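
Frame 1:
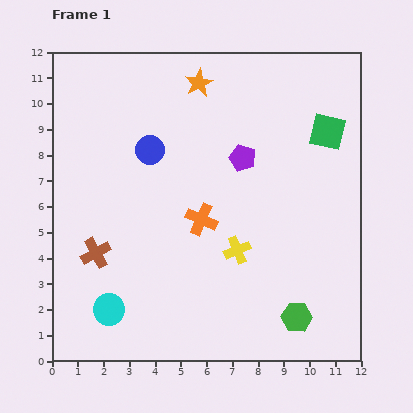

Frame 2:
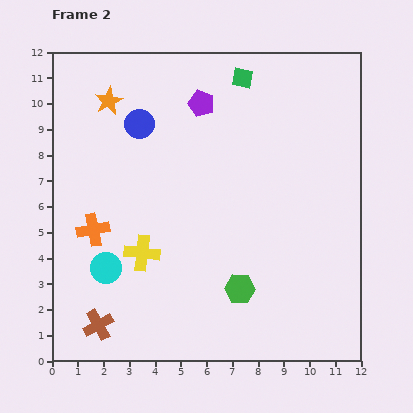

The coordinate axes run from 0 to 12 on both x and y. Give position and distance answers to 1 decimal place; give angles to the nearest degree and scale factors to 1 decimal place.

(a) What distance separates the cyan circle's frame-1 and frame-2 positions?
1.6

The cyan circle moved from (2.2, 2.0) to (2.1, 3.6), a distance of √(0.1² + 1.6²) ≈ 1.6.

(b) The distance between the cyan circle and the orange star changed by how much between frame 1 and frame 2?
-3.0

Distance in frame 1: 9.5. Distance in frame 2: 6.5.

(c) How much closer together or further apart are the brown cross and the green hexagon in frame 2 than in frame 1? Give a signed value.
-2.5

Distance in frame 1: 8.2. Distance in frame 2: 5.7.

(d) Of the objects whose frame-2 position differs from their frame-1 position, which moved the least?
the blue circle

(moved 1.1)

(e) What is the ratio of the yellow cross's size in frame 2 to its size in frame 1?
1.3×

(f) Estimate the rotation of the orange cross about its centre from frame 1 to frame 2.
34° counter-clockwise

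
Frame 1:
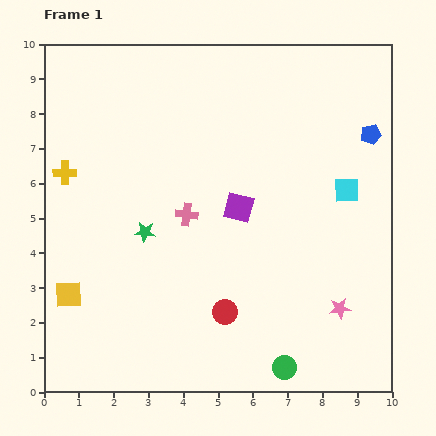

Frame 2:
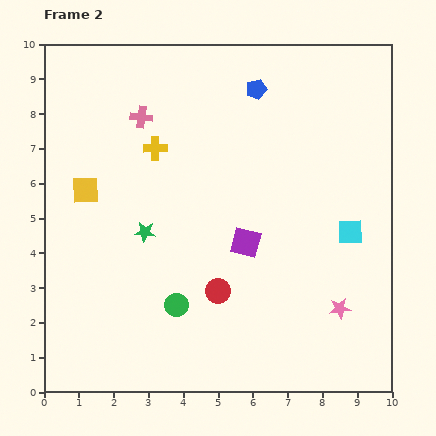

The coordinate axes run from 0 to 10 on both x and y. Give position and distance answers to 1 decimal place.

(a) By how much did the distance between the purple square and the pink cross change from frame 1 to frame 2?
+3.2

Distance in frame 1: 1.5. Distance in frame 2: 4.7.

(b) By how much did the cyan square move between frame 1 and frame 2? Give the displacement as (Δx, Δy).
(0.1, -1.2)

The cyan square was at (8.7, 5.8) in frame 1 and (8.8, 4.6) in frame 2.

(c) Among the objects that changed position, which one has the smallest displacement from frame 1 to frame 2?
the red circle

(moved 0.6)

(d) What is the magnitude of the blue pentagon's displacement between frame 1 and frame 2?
3.5

The blue pentagon moved from (9.4, 7.4) to (6.1, 8.7), a distance of √(3.3² + 1.3²) ≈ 3.5.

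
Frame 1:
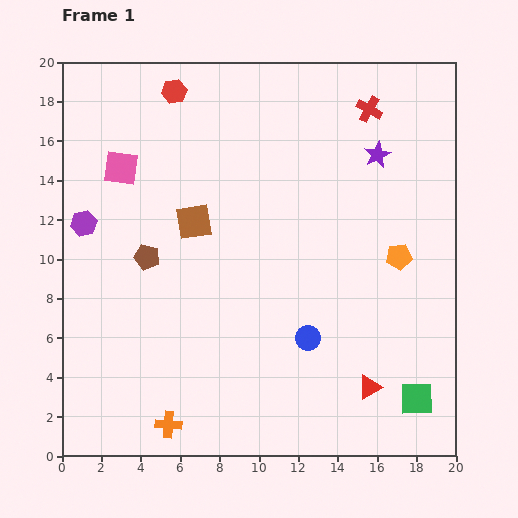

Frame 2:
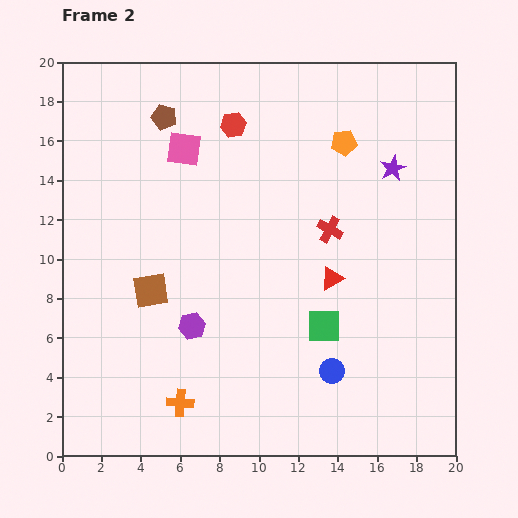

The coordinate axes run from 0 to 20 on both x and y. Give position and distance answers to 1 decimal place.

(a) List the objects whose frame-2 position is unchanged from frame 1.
none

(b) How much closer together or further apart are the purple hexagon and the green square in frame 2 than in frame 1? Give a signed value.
-12.4

Distance in frame 1: 19.1. Distance in frame 2: 6.7.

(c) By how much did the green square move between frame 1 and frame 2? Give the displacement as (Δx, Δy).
(-4.7, 3.7)

The green square was at (18.0, 2.9) in frame 1 and (13.3, 6.6) in frame 2.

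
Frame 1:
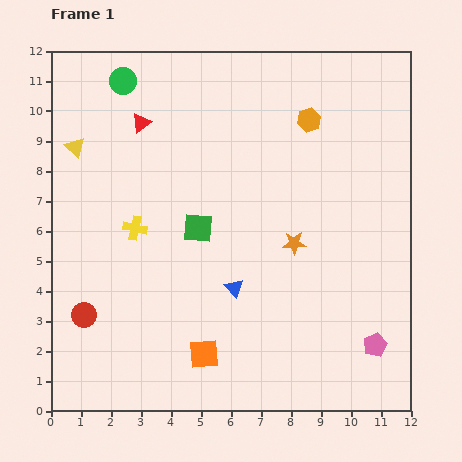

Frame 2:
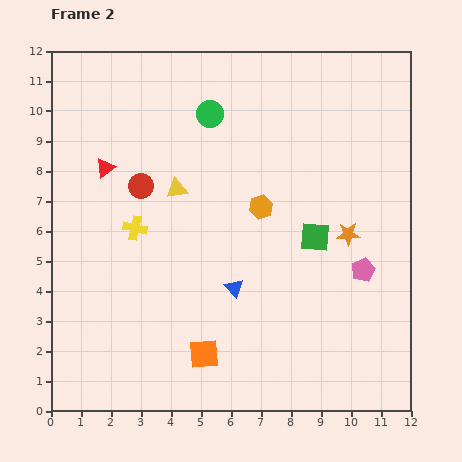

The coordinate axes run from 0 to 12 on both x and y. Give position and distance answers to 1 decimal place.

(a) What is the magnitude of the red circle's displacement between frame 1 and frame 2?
4.7

The red circle moved from (1.1, 3.2) to (3.0, 7.5), a distance of √(1.9² + 4.3²) ≈ 4.7.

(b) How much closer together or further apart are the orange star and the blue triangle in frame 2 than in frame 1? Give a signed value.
+1.7

Distance in frame 1: 2.5. Distance in frame 2: 4.2.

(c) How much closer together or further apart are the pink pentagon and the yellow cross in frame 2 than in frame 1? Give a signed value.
-1.2

Distance in frame 1: 8.9. Distance in frame 2: 7.7.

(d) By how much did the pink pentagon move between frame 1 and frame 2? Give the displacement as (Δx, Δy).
(-0.4, 2.5)

The pink pentagon was at (10.8, 2.2) in frame 1 and (10.4, 4.7) in frame 2.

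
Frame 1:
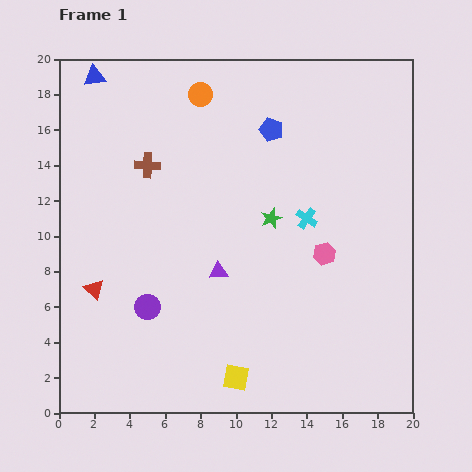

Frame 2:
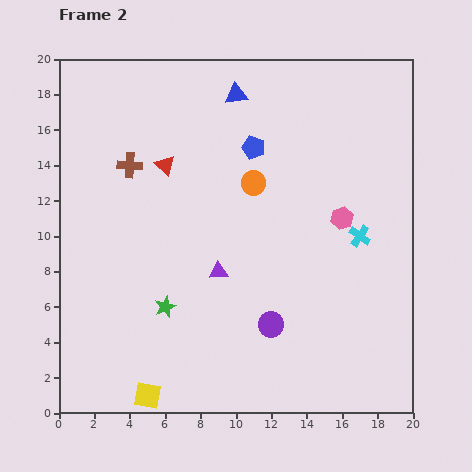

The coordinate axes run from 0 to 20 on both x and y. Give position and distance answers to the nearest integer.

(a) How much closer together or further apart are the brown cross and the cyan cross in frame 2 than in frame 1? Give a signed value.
+5

Distance in frame 1: 9. Distance in frame 2: 14.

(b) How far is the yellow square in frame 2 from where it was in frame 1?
5

The yellow square moved from (10, 2) to (5, 1), a distance of √(5² + 1²) ≈ 5.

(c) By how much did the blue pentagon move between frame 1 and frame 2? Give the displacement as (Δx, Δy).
(-1, -1)

The blue pentagon was at (12, 16) in frame 1 and (11, 15) in frame 2.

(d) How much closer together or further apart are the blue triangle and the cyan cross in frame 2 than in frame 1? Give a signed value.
-3

Distance in frame 1: 14. Distance in frame 2: 11.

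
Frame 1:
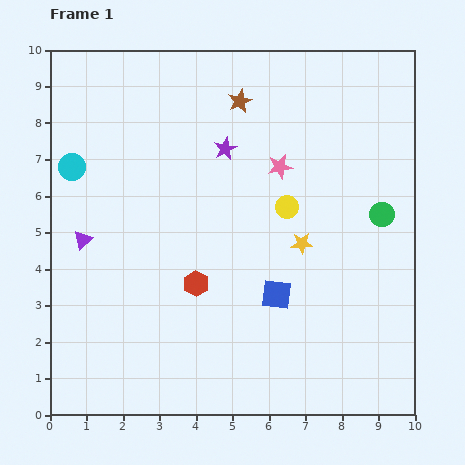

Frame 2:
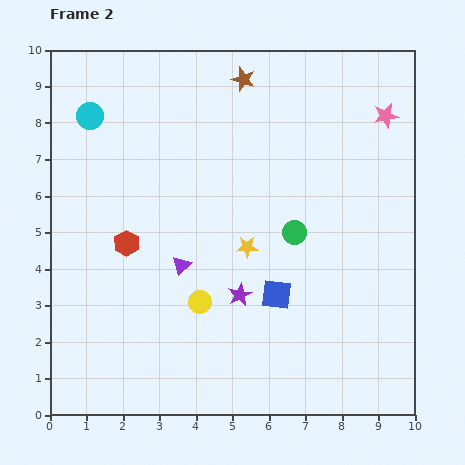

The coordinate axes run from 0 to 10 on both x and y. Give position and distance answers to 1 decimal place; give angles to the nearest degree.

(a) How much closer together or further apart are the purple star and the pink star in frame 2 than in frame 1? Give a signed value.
+4.7

Distance in frame 1: 1.6. Distance in frame 2: 6.3.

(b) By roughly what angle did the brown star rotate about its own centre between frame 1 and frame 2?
28° counter-clockwise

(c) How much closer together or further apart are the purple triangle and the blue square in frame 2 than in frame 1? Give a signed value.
-2.8

Distance in frame 1: 5.5. Distance in frame 2: 2.7.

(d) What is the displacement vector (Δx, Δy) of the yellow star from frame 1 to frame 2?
(-1.5, -0.1)

The yellow star was at (6.9, 4.7) in frame 1 and (5.4, 4.6) in frame 2.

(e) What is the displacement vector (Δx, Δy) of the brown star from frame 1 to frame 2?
(0.1, 0.6)

The brown star was at (5.2, 8.6) in frame 1 and (5.3, 9.2) in frame 2.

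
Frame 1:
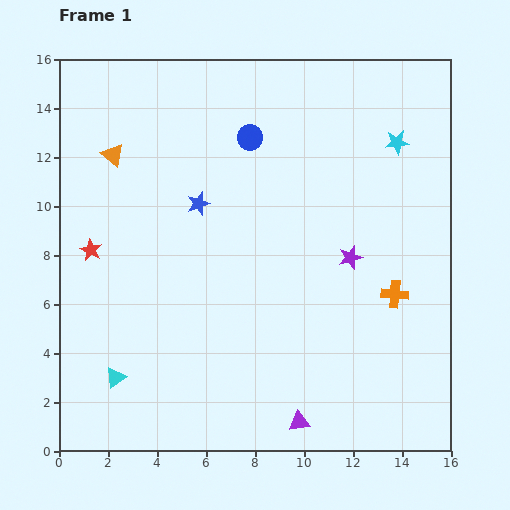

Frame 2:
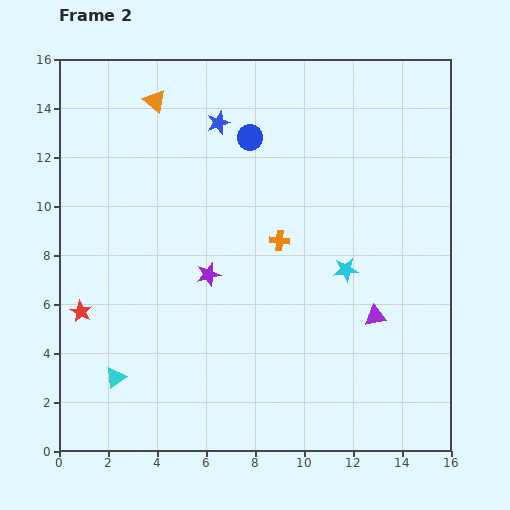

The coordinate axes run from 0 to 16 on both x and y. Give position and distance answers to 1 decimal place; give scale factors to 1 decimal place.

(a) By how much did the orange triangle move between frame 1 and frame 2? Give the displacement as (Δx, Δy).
(1.7, 2.2)

The orange triangle was at (2.2, 12.1) in frame 1 and (3.9, 14.3) in frame 2.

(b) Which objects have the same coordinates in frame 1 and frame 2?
the blue circle, the cyan triangle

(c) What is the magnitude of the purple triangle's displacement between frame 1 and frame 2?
5.3

The purple triangle moved from (9.8, 1.2) to (12.9, 5.5), a distance of √(3.1² + 4.3²) ≈ 5.3.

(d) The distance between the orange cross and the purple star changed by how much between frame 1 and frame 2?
+0.9

Distance in frame 1: 2.3. Distance in frame 2: 3.2.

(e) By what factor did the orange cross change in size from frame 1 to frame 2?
0.7×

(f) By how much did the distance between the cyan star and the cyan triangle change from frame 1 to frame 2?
-4.6

Distance in frame 1: 15.0. Distance in frame 2: 10.4.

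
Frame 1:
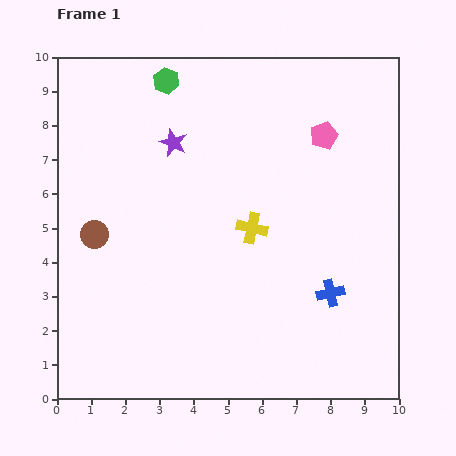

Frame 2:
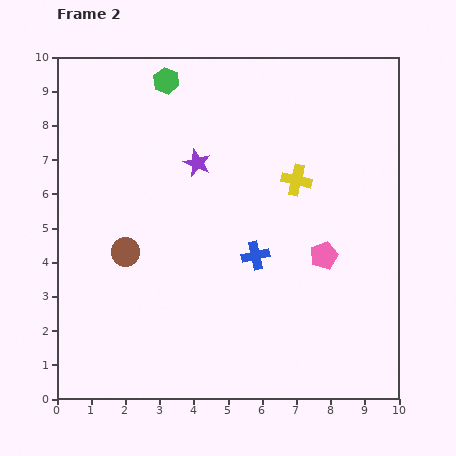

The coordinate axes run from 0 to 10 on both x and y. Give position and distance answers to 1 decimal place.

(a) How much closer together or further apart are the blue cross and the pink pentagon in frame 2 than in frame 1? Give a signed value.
-2.6

Distance in frame 1: 4.6. Distance in frame 2: 2.0.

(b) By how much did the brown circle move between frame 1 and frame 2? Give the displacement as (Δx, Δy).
(0.9, -0.5)

The brown circle was at (1.1, 4.8) in frame 1 and (2.0, 4.3) in frame 2.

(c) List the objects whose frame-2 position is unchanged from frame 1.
the green hexagon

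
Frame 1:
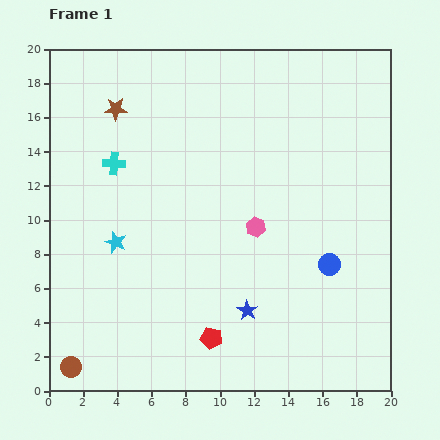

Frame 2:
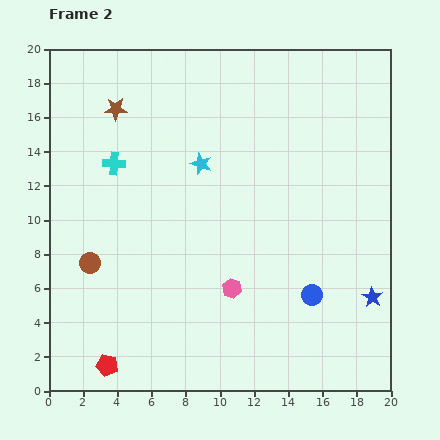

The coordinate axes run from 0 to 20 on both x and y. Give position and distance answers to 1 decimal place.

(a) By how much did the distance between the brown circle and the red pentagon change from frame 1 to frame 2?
-2.3

Distance in frame 1: 8.4. Distance in frame 2: 6.1.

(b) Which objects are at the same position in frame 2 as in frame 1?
the cyan cross, the brown star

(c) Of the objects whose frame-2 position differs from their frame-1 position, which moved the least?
the blue circle

(moved 2.1)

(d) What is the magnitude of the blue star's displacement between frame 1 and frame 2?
7.3

The blue star moved from (11.6, 4.7) to (18.9, 5.5), a distance of √(7.3² + 0.8²) ≈ 7.3.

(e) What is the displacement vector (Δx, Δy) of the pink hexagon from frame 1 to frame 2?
(-1.4, -3.6)

The pink hexagon was at (12.1, 9.6) in frame 1 and (10.7, 6.0) in frame 2.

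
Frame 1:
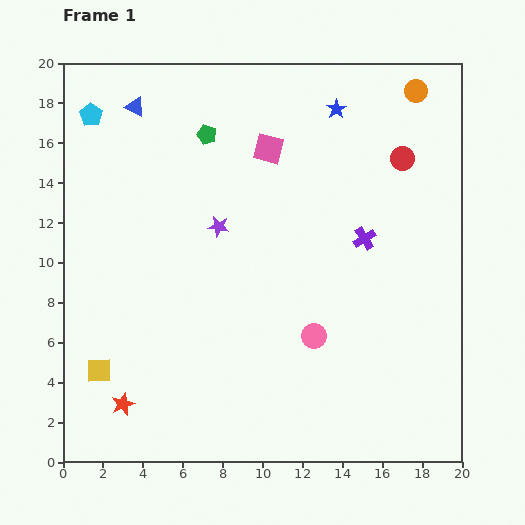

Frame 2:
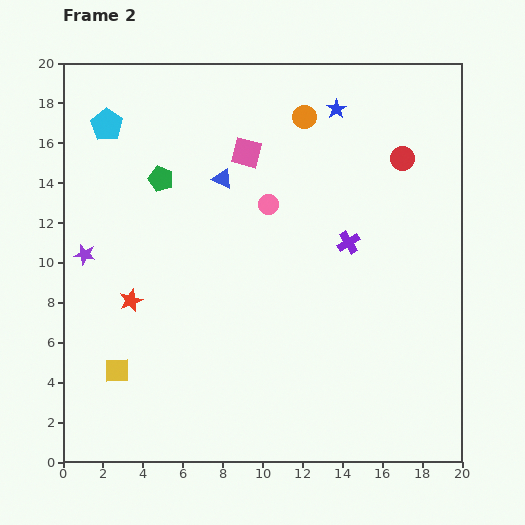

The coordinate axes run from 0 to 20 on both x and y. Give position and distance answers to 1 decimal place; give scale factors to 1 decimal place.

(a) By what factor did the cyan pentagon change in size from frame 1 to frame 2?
1.4×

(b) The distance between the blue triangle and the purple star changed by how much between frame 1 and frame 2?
+0.6

Distance in frame 1: 7.3. Distance in frame 2: 7.9.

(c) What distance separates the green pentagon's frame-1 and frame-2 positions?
3.2

The green pentagon moved from (7.2, 16.4) to (4.9, 14.2), a distance of √(2.3² + 2.2²) ≈ 3.2.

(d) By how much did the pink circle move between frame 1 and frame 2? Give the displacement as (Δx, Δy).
(-2.3, 6.6)

The pink circle was at (12.6, 6.3) in frame 1 and (10.3, 12.9) in frame 2.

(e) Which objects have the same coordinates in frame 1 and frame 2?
the blue star, the red circle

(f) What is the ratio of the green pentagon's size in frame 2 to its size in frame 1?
1.3×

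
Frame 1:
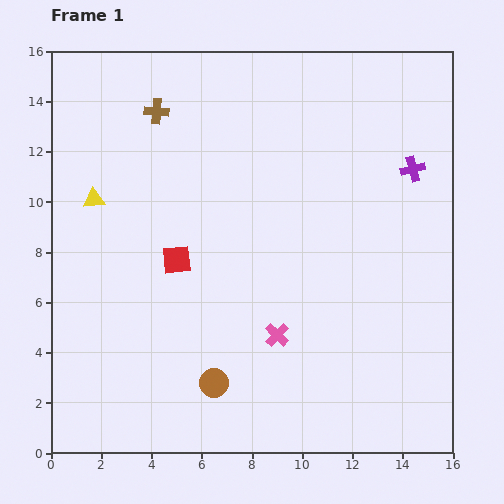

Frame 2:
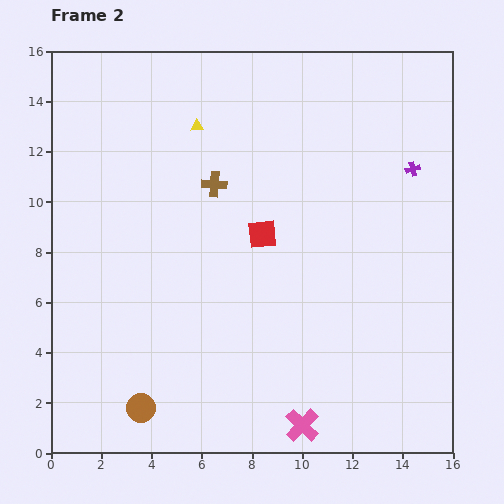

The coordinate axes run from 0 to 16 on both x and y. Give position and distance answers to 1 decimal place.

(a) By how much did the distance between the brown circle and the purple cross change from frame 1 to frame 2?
+2.8

Distance in frame 1: 11.6. Distance in frame 2: 14.4.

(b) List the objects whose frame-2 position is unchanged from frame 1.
the purple cross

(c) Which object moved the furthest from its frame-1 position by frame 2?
the yellow triangle

(moved 5.0; next 3.7)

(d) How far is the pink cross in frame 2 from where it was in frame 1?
3.7

The pink cross moved from (9.0, 4.7) to (10.0, 1.1), a distance of √(1.0² + 3.6²) ≈ 3.7.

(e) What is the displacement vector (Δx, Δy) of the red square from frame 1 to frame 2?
(3.4, 1.0)

The red square was at (5.0, 7.7) in frame 1 and (8.4, 8.7) in frame 2.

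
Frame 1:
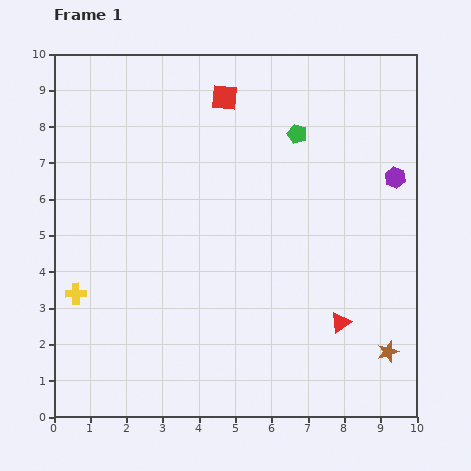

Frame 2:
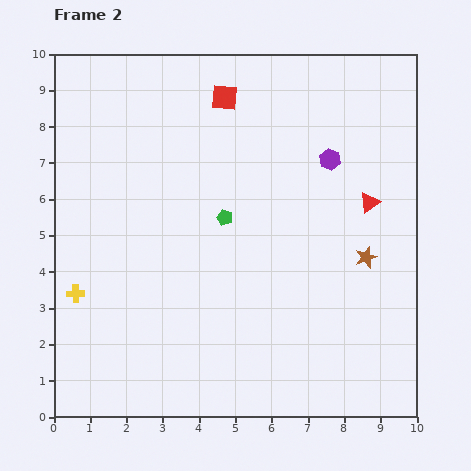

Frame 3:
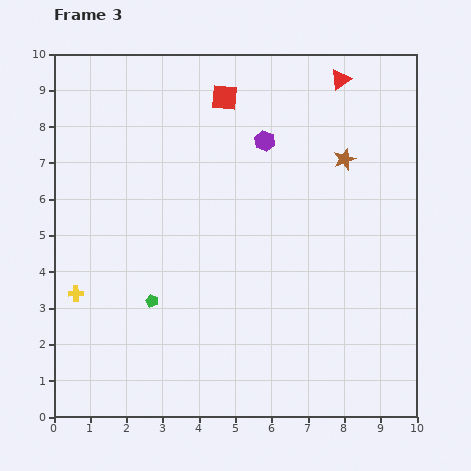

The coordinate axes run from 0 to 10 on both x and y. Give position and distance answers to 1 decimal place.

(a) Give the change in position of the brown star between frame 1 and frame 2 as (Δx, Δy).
(-0.6, 2.6)

The brown star was at (9.2, 1.8) in frame 1 and (8.6, 4.4) in frame 2.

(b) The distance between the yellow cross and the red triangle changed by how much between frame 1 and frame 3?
+2.1

Distance in frame 1: 7.3. Distance in frame 3: 9.4.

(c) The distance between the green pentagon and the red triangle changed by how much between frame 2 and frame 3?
+4.0

Distance in frame 2: 4.0. Distance in frame 3: 8.0.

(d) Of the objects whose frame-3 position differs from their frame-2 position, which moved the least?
the purple hexagon

(moved 1.9)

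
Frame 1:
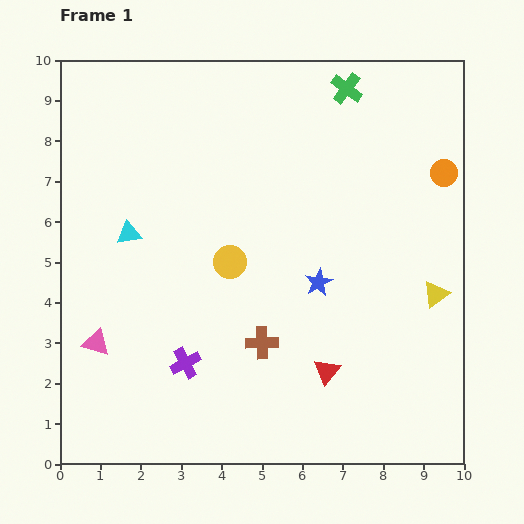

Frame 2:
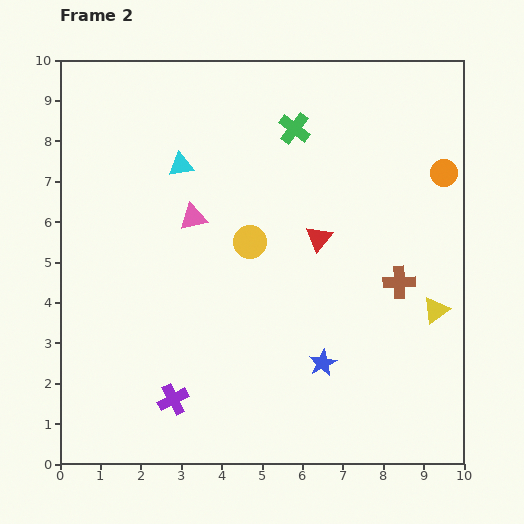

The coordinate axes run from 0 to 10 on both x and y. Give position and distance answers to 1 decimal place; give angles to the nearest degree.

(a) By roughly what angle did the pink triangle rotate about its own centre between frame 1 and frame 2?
29° counter-clockwise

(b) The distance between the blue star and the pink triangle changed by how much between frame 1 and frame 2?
-0.9

Distance in frame 1: 5.7. Distance in frame 2: 4.8.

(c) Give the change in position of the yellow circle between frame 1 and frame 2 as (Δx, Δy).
(0.5, 0.5)

The yellow circle was at (4.2, 5.0) in frame 1 and (4.7, 5.5) in frame 2.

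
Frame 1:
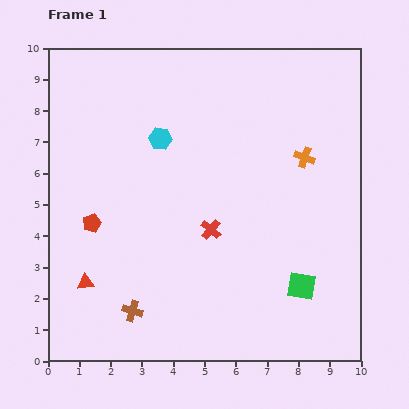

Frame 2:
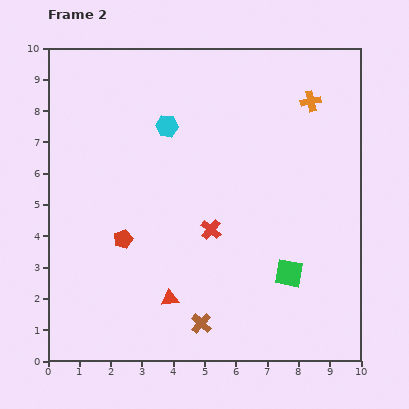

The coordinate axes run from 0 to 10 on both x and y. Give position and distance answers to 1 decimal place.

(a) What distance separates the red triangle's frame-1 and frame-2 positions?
2.7

The red triangle moved from (1.2, 2.5) to (3.9, 2.0), a distance of √(2.7² + 0.5²) ≈ 2.7.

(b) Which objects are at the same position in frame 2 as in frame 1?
the red cross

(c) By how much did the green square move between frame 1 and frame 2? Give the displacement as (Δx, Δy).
(-0.4, 0.4)

The green square was at (8.1, 2.4) in frame 1 and (7.7, 2.8) in frame 2.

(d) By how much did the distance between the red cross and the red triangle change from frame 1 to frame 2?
-1.7

Distance in frame 1: 4.3. Distance in frame 2: 2.6.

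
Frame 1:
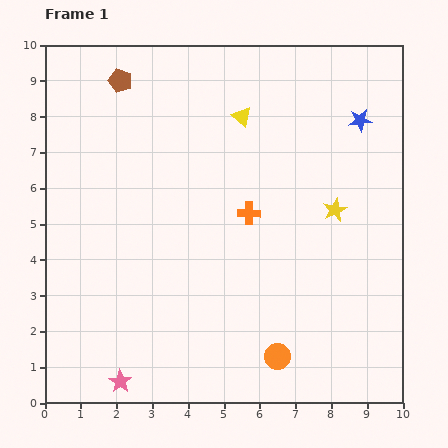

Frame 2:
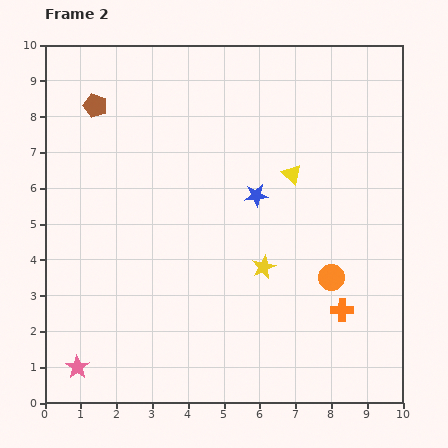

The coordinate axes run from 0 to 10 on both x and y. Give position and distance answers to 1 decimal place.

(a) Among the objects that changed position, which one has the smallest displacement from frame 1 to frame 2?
the brown pentagon

(moved 1.0)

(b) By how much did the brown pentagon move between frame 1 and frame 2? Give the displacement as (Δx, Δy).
(-0.7, -0.7)

The brown pentagon was at (2.1, 9.0) in frame 1 and (1.4, 8.3) in frame 2.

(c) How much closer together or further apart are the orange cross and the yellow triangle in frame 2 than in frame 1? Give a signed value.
+1.3

Distance in frame 1: 2.7. Distance in frame 2: 4.0.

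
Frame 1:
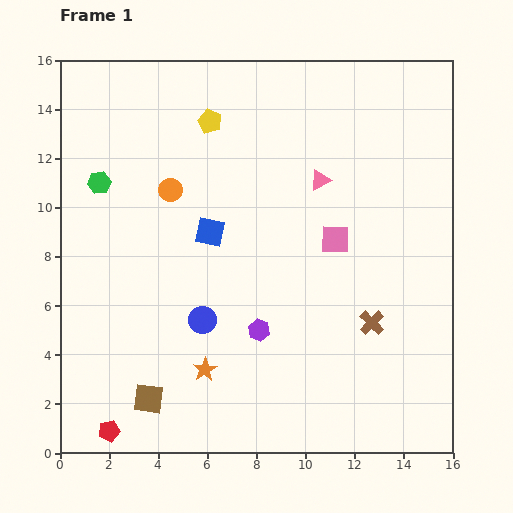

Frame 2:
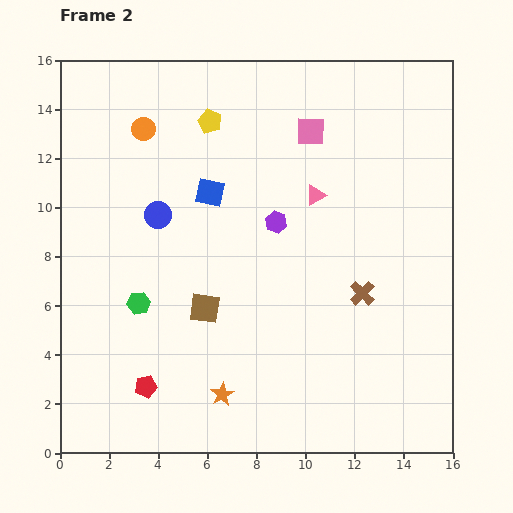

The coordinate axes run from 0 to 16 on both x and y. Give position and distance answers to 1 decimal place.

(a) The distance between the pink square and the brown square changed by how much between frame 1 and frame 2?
-1.6

Distance in frame 1: 10.0. Distance in frame 2: 8.4.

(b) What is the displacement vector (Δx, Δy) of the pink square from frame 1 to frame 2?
(-1.0, 4.4)

The pink square was at (11.2, 8.7) in frame 1 and (10.2, 13.1) in frame 2.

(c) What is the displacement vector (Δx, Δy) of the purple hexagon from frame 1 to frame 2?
(0.7, 4.4)

The purple hexagon was at (8.1, 5.0) in frame 1 and (8.8, 9.4) in frame 2.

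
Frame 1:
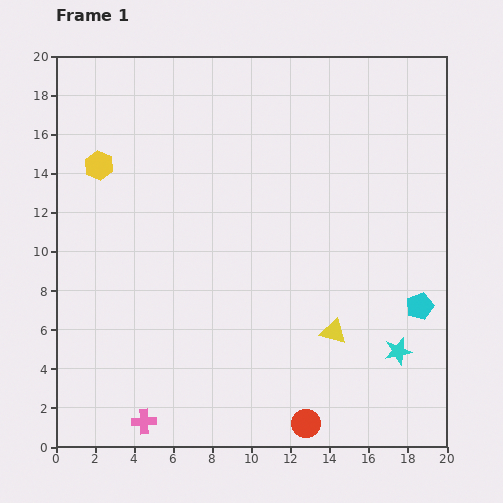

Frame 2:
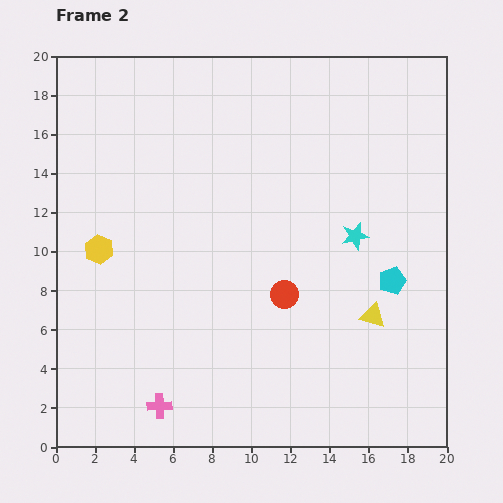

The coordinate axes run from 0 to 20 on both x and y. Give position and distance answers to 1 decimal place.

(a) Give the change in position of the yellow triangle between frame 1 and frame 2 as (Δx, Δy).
(2.0, 0.8)

The yellow triangle was at (14.2, 5.9) in frame 1 and (16.2, 6.7) in frame 2.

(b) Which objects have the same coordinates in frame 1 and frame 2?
none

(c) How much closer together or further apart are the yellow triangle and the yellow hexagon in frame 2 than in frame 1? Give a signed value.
-0.3

Distance in frame 1: 14.7. Distance in frame 2: 14.4.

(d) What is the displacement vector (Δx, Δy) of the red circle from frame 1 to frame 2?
(-1.1, 6.6)

The red circle was at (12.8, 1.2) in frame 1 and (11.7, 7.8) in frame 2.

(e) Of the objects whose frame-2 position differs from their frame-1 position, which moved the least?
the pink cross

(moved 1.1)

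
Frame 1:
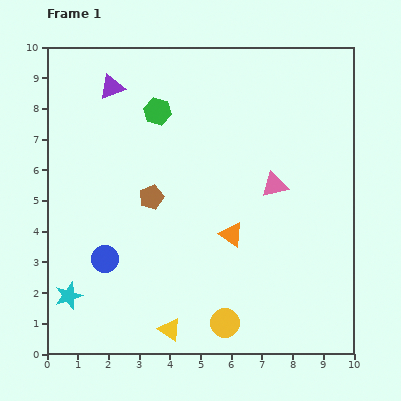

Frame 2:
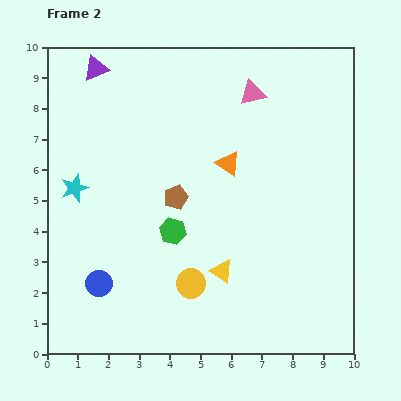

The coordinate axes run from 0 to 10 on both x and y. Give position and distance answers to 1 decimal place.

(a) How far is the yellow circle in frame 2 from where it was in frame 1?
1.7

The yellow circle moved from (5.8, 1.0) to (4.7, 2.3), a distance of √(1.1² + 1.3²) ≈ 1.7.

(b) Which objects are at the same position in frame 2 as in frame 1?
none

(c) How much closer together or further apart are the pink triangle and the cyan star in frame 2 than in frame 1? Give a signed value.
-1.0

Distance in frame 1: 7.6. Distance in frame 2: 6.6.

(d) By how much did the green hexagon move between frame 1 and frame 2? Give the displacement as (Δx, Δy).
(0.5, -3.9)

The green hexagon was at (3.6, 7.9) in frame 1 and (4.1, 4.0) in frame 2.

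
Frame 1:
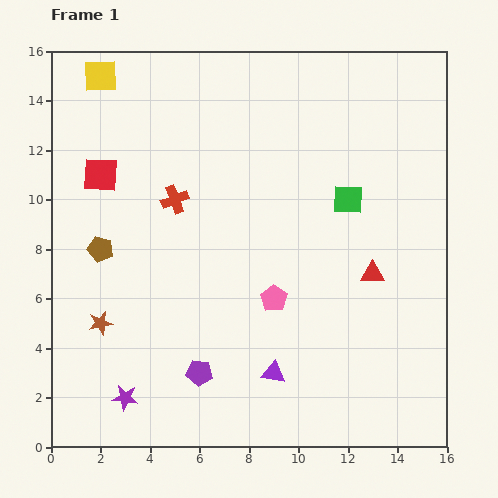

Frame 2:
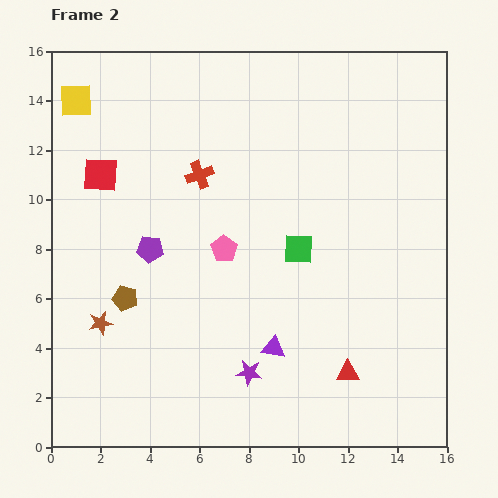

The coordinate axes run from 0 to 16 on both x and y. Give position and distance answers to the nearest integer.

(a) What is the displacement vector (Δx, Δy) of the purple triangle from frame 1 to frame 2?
(0, 1)

The purple triangle was at (9, 3) in frame 1 and (9, 4) in frame 2.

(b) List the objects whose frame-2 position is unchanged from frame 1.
the brown star, the red square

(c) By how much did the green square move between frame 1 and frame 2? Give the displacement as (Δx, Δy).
(-2, -2)

The green square was at (12, 10) in frame 1 and (10, 8) in frame 2.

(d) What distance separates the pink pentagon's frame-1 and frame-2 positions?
3

The pink pentagon moved from (9, 6) to (7, 8), a distance of √(2² + 2²) ≈ 3.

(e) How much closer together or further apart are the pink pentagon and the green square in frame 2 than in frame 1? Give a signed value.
-2

Distance in frame 1: 5. Distance in frame 2: 3.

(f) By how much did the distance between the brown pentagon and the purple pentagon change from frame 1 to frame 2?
-4

Distance in frame 1: 6. Distance in frame 2: 2.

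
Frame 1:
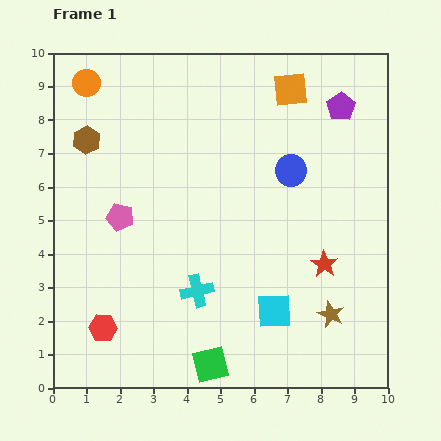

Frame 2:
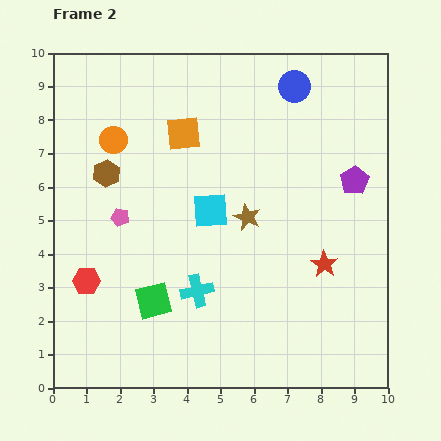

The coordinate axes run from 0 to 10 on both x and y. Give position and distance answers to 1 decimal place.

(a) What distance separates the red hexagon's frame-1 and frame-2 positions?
1.5

The red hexagon moved from (1.5, 1.8) to (1.0, 3.2), a distance of √(0.5² + 1.4²) ≈ 1.5.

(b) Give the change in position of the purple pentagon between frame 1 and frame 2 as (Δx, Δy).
(0.4, -2.2)

The purple pentagon was at (8.6, 8.4) in frame 1 and (9.0, 6.2) in frame 2.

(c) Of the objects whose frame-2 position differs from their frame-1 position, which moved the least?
the brown hexagon

(moved 1.2)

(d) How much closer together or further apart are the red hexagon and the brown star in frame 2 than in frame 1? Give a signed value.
-1.6

Distance in frame 1: 6.8. Distance in frame 2: 5.2.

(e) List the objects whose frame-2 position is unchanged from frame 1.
the red star, the cyan cross, the pink pentagon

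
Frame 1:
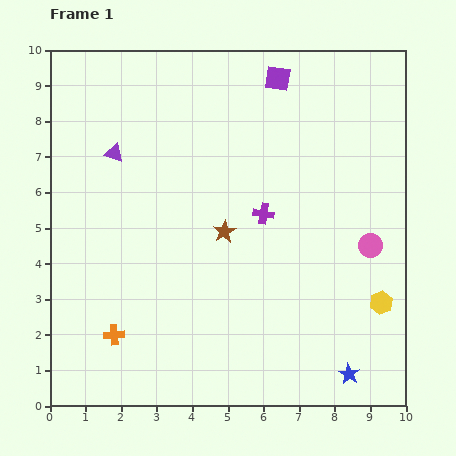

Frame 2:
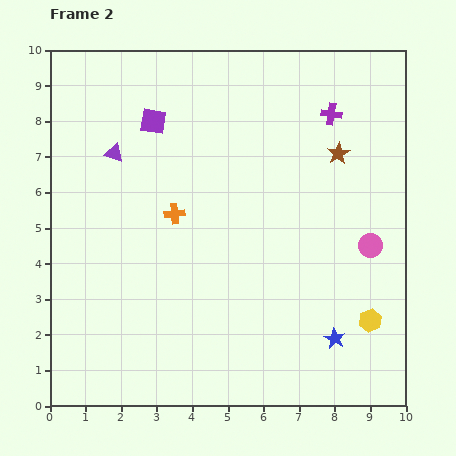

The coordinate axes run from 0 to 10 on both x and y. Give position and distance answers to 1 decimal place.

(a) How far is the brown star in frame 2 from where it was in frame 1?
3.9

The brown star moved from (4.9, 4.9) to (8.1, 7.1), a distance of √(3.2² + 2.2²) ≈ 3.9.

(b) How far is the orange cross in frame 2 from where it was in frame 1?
3.8

The orange cross moved from (1.8, 2.0) to (3.5, 5.4), a distance of √(1.7² + 3.4²) ≈ 3.8.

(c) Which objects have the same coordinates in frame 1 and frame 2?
the pink circle, the purple triangle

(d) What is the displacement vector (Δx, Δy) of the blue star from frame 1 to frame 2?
(-0.4, 1.0)

The blue star was at (8.4, 0.9) in frame 1 and (8.0, 1.9) in frame 2.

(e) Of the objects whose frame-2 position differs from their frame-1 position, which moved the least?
the yellow hexagon

(moved 0.6)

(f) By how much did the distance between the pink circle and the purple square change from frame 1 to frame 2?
+1.6

Distance in frame 1: 5.4. Distance in frame 2: 7.0.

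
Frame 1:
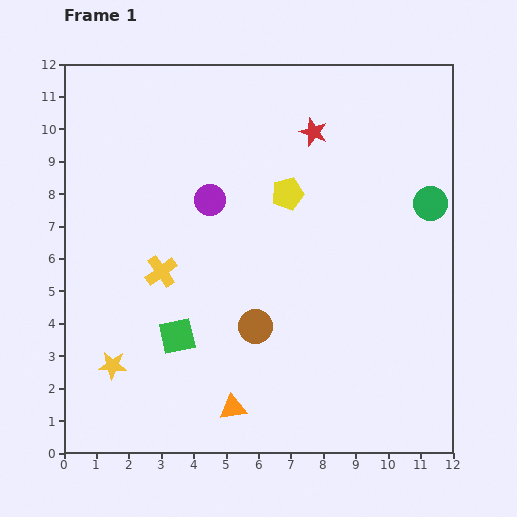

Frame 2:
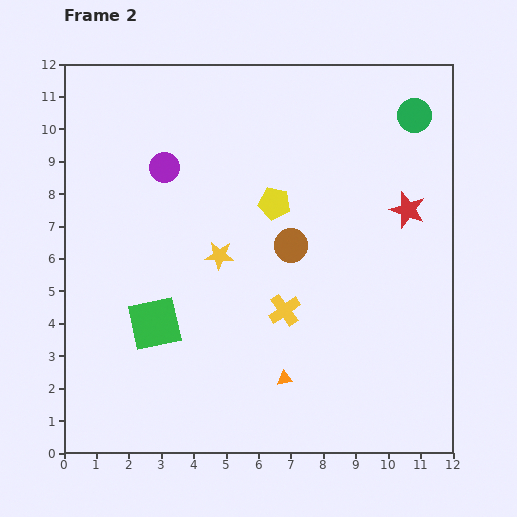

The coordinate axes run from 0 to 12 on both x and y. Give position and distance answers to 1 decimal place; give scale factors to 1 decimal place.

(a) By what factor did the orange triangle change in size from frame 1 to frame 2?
0.6×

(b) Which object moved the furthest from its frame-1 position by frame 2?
the yellow star

(moved 4.7; next 4.0)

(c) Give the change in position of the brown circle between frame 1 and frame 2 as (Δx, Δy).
(1.1, 2.5)

The brown circle was at (5.9, 3.9) in frame 1 and (7.0, 6.4) in frame 2.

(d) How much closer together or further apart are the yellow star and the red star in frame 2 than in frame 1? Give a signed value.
-3.5

Distance in frame 1: 9.5. Distance in frame 2: 6.0.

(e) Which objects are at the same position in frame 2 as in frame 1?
none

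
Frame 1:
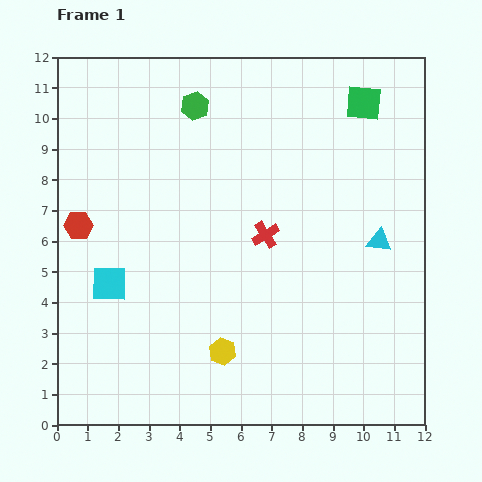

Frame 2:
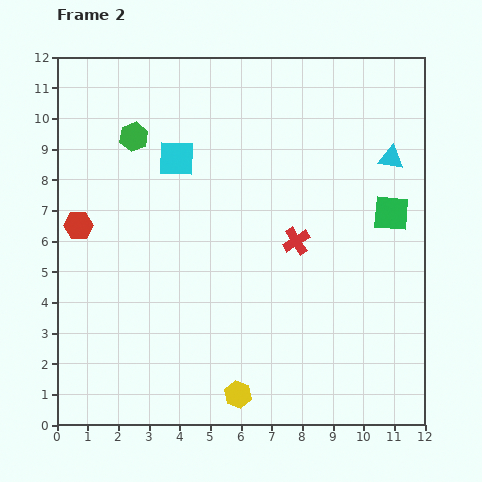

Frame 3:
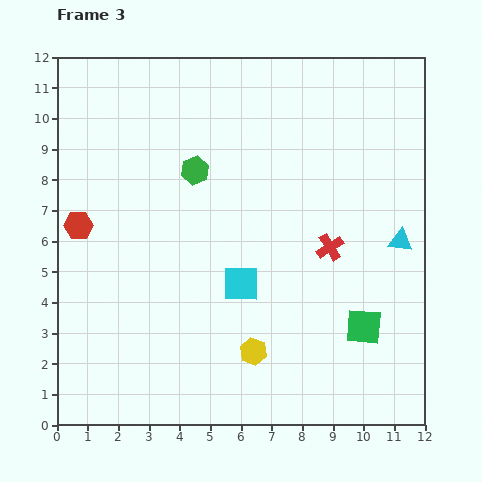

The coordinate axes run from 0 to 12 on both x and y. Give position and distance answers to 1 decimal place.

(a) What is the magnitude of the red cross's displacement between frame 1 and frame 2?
1.0

The red cross moved from (6.8, 6.2) to (7.8, 6.0), a distance of √(1.0² + 0.2²) ≈ 1.0.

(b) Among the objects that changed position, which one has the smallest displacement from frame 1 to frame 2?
the red cross

(moved 1.0)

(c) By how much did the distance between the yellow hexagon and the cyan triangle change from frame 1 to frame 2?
+3.0

Distance in frame 1: 6.2. Distance in frame 2: 9.2.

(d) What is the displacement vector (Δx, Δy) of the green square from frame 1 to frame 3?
(0.0, -7.3)

The green square was at (10.0, 10.5) in frame 1 and (10.0, 3.2) in frame 3.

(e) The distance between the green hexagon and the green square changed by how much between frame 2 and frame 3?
-1.3

Distance in frame 2: 8.8. Distance in frame 3: 7.5.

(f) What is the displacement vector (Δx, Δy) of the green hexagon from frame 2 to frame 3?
(2.0, -1.1)

The green hexagon was at (2.5, 9.4) in frame 2 and (4.5, 8.3) in frame 3.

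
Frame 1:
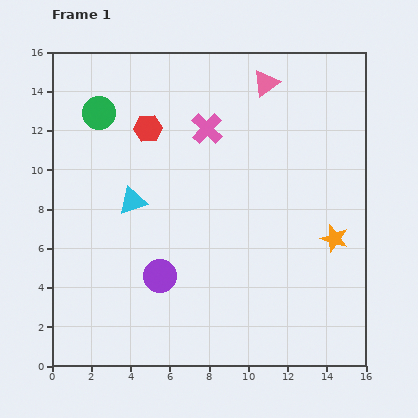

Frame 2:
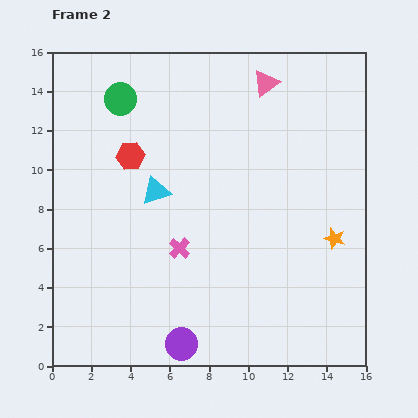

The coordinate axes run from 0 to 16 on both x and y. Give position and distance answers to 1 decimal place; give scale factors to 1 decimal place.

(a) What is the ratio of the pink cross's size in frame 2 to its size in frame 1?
0.7×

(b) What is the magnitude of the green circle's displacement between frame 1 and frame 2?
1.3

The green circle moved from (2.4, 12.9) to (3.5, 13.6), a distance of √(1.1² + 0.7²) ≈ 1.3.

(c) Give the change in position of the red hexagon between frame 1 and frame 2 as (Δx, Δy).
(-0.9, -1.4)

The red hexagon was at (4.9, 12.1) in frame 1 and (4.0, 10.7) in frame 2.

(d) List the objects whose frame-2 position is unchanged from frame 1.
the orange star, the pink triangle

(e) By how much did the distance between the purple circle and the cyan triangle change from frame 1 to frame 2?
+3.9

Distance in frame 1: 4.0. Distance in frame 2: 7.9.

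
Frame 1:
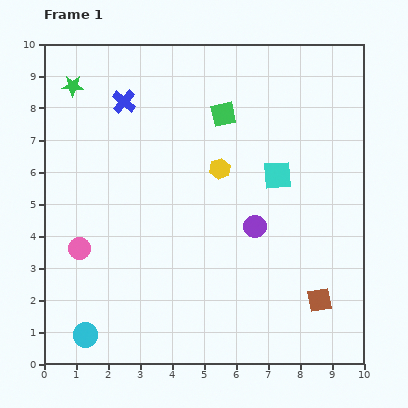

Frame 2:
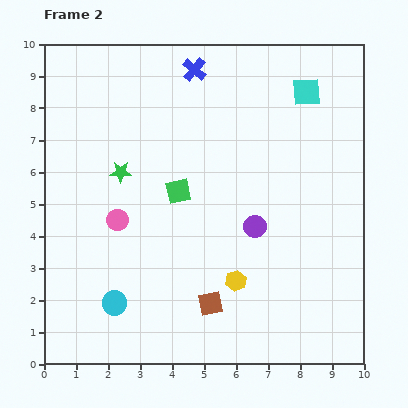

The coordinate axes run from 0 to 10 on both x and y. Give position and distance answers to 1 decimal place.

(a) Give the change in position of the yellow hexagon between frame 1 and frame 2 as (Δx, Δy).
(0.5, -3.5)

The yellow hexagon was at (5.5, 6.1) in frame 1 and (6.0, 2.6) in frame 2.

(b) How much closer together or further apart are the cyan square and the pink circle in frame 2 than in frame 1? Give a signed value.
+0.5

Distance in frame 1: 6.6. Distance in frame 2: 7.1.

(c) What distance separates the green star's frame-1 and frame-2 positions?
3.1

The green star moved from (0.9, 8.7) to (2.4, 6.0), a distance of √(1.5² + 2.7²) ≈ 3.1.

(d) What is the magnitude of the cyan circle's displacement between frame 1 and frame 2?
1.3

The cyan circle moved from (1.3, 0.9) to (2.2, 1.9), a distance of √(0.9² + 1.0²) ≈ 1.3.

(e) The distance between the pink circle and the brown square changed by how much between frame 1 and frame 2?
-3.8

Distance in frame 1: 7.7. Distance in frame 2: 3.9.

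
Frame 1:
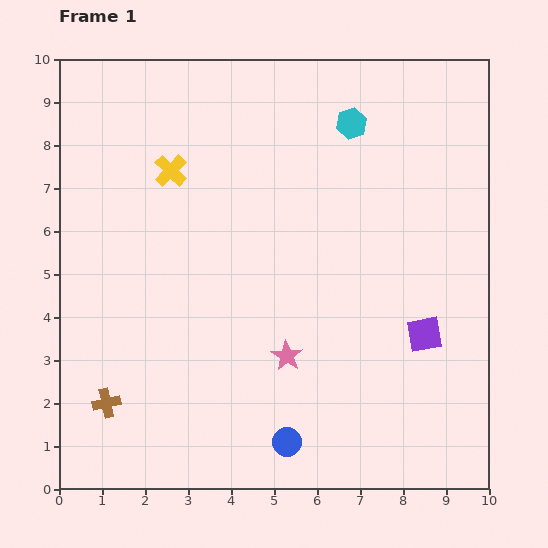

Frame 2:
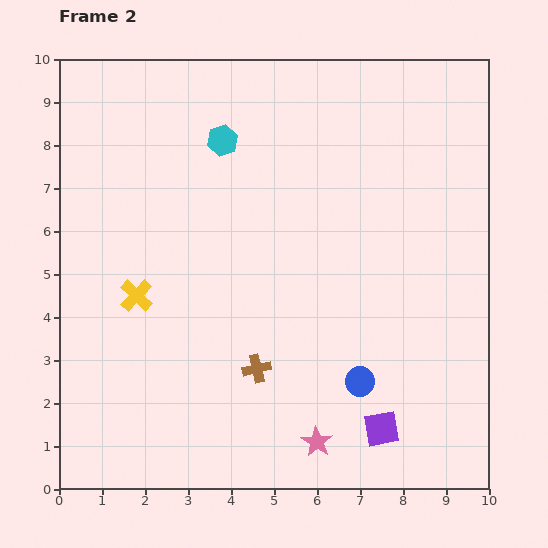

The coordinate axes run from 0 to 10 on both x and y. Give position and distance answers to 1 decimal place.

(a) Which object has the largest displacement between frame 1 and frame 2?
the brown cross

(moved 3.6; next 3.0)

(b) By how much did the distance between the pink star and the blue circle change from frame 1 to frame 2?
-0.3

Distance in frame 1: 2.0. Distance in frame 2: 1.7.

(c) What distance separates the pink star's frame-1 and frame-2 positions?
2.1

The pink star moved from (5.3, 3.1) to (6.0, 1.1), a distance of √(0.7² + 2.0²) ≈ 2.1.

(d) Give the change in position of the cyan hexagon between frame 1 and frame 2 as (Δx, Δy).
(-3.0, -0.4)

The cyan hexagon was at (6.8, 8.5) in frame 1 and (3.8, 8.1) in frame 2.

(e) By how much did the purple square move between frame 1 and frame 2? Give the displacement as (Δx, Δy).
(-1.0, -2.2)

The purple square was at (8.5, 3.6) in frame 1 and (7.5, 1.4) in frame 2.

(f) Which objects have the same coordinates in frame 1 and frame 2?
none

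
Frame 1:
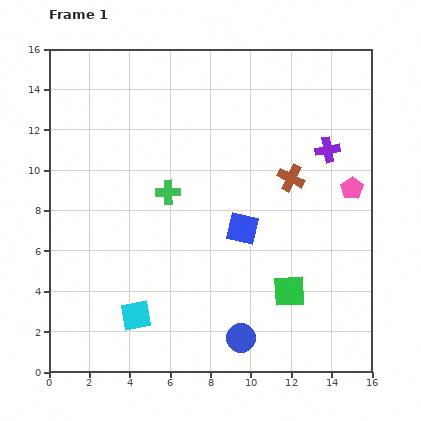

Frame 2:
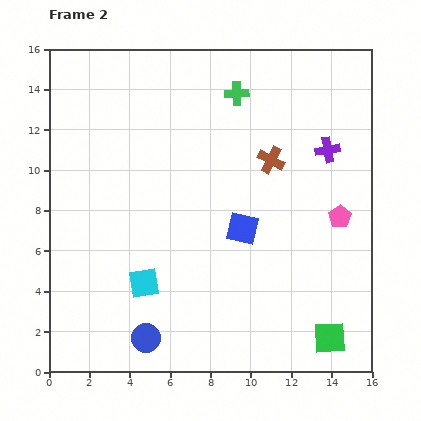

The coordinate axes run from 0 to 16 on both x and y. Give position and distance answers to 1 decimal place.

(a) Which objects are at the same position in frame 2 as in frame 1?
the purple cross, the blue square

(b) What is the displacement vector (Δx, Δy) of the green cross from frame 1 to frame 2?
(3.4, 4.9)

The green cross was at (5.9, 8.9) in frame 1 and (9.3, 13.8) in frame 2.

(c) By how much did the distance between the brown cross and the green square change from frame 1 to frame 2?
+3.7

Distance in frame 1: 5.6. Distance in frame 2: 9.3.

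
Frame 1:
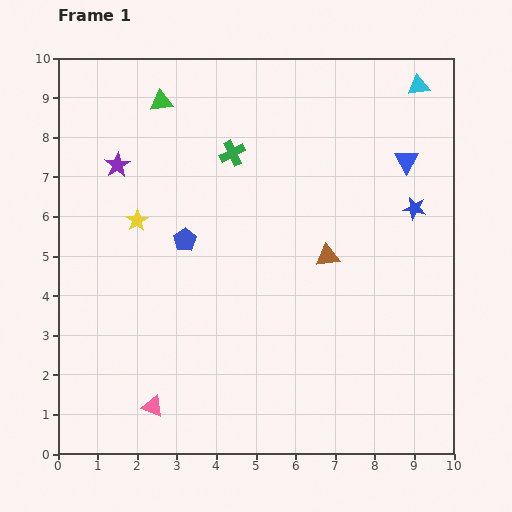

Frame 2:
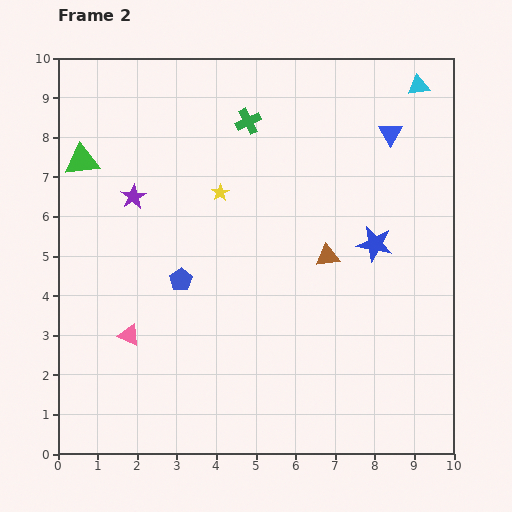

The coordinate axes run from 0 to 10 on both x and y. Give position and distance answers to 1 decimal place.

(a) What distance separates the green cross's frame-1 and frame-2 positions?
0.9

The green cross moved from (4.4, 7.6) to (4.8, 8.4), a distance of √(0.4² + 0.8²) ≈ 0.9.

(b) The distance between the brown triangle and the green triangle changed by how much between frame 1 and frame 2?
+0.9

Distance in frame 1: 5.7. Distance in frame 2: 6.6.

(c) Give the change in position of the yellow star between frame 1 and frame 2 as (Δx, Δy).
(2.1, 0.7)

The yellow star was at (2.0, 5.9) in frame 1 and (4.1, 6.6) in frame 2.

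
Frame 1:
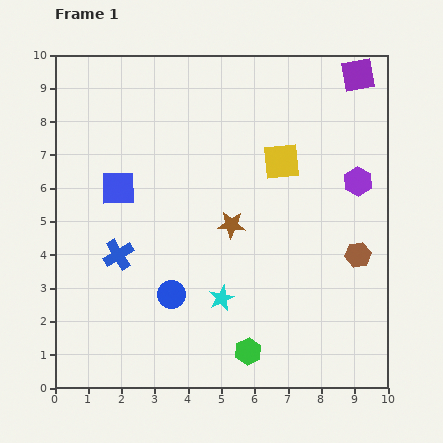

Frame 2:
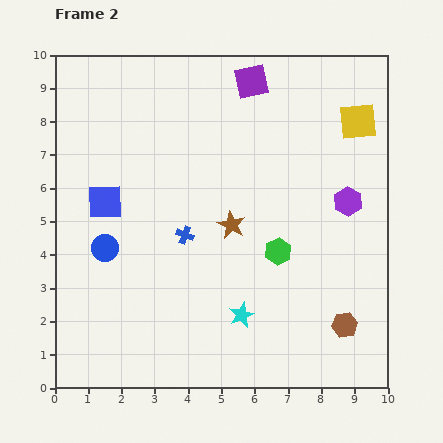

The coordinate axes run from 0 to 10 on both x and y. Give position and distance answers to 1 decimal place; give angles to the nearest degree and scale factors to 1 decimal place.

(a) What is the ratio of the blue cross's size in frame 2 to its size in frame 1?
0.6×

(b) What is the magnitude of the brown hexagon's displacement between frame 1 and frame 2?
2.1

The brown hexagon moved from (9.1, 4.0) to (8.7, 1.9), a distance of √(0.4² + 2.1²) ≈ 2.1.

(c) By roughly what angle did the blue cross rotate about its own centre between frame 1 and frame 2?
38° counter-clockwise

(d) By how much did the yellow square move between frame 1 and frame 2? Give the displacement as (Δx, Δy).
(2.3, 1.2)

The yellow square was at (6.8, 6.8) in frame 1 and (9.1, 8.0) in frame 2.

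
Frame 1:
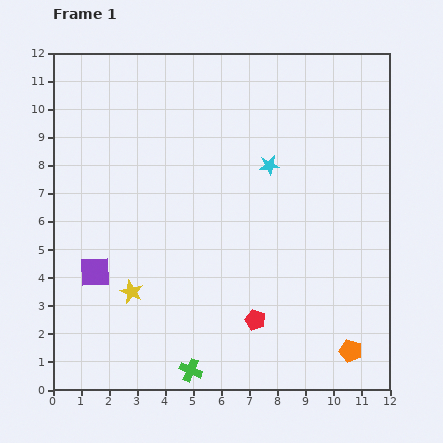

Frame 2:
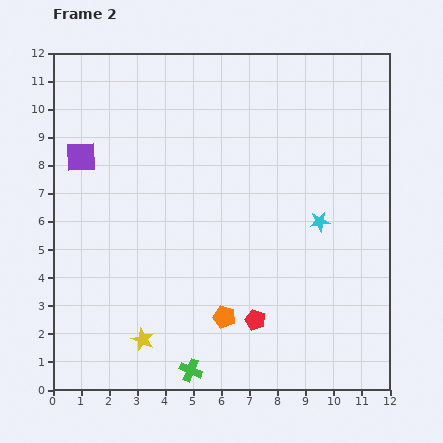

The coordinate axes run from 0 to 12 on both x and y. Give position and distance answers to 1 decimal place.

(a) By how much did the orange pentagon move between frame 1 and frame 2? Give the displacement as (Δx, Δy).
(-4.5, 1.2)

The orange pentagon was at (10.6, 1.4) in frame 1 and (6.1, 2.6) in frame 2.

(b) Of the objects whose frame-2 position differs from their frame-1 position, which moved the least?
the yellow star

(moved 1.7)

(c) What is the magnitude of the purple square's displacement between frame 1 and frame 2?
4.1

The purple square moved from (1.5, 4.2) to (1.0, 8.3), a distance of √(0.5² + 4.1²) ≈ 4.1.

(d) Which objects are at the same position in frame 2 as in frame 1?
the green cross, the red pentagon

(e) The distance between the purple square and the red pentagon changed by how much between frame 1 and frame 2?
+2.6

Distance in frame 1: 5.9. Distance in frame 2: 8.5.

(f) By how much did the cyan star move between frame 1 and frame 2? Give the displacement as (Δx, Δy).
(1.8, -2.0)

The cyan star was at (7.7, 8.0) in frame 1 and (9.5, 6.0) in frame 2.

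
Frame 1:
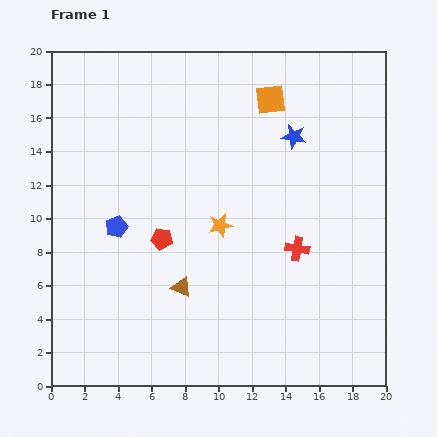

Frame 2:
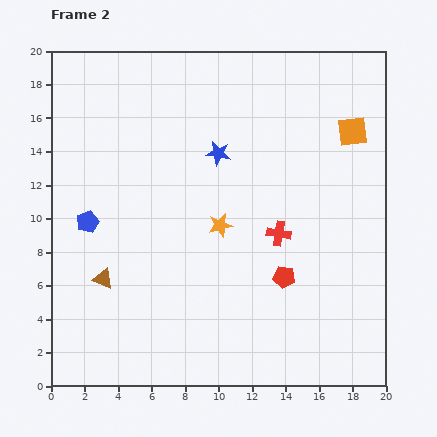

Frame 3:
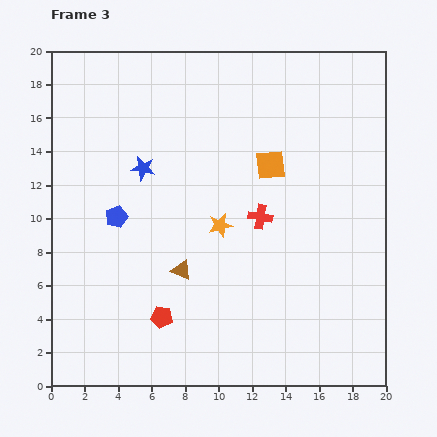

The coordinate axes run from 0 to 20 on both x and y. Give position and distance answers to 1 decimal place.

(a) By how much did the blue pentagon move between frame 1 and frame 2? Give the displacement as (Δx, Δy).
(-1.7, 0.3)

The blue pentagon was at (3.9, 9.5) in frame 1 and (2.2, 9.8) in frame 2.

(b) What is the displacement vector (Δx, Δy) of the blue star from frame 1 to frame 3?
(-9.0, -1.9)

The blue star was at (14.5, 14.9) in frame 1 and (5.5, 13.0) in frame 3.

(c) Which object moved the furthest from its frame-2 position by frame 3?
the red pentagon

(moved 7.7; next 5.3)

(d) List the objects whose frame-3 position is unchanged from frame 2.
the orange star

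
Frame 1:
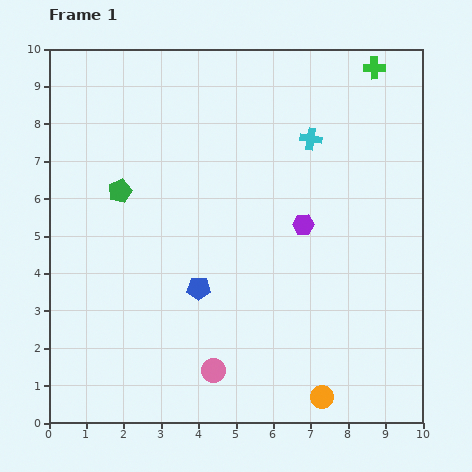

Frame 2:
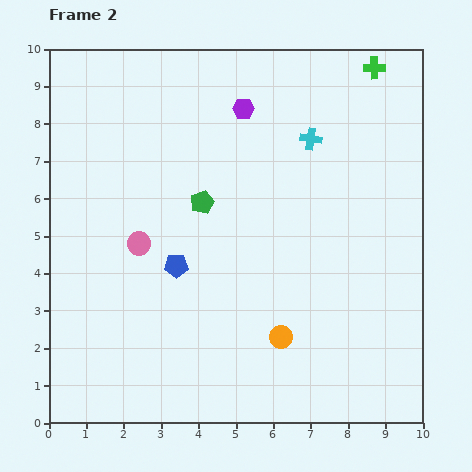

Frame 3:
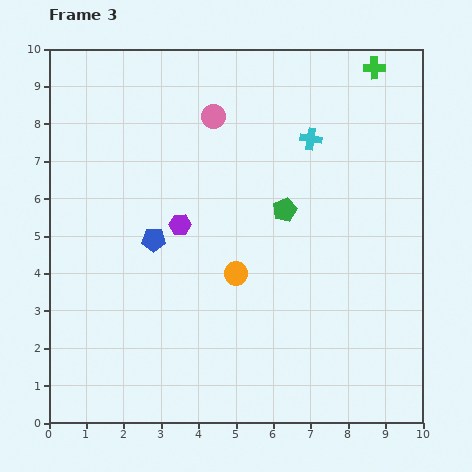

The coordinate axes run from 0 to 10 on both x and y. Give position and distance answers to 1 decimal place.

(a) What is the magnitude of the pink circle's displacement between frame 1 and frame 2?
3.9

The pink circle moved from (4.4, 1.4) to (2.4, 4.8), a distance of √(2.0² + 3.4²) ≈ 3.9.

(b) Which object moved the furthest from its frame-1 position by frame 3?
the pink circle

(moved 6.8; next 4.4)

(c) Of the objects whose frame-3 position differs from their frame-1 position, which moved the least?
the blue pentagon

(moved 1.8)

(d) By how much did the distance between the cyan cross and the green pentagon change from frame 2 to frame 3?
-1.4

Distance in frame 2: 3.4. Distance in frame 3: 2.0.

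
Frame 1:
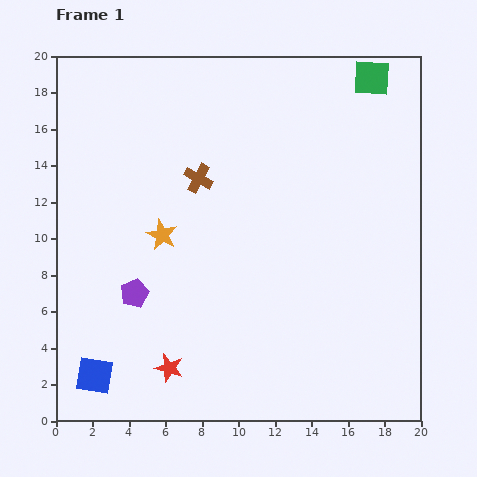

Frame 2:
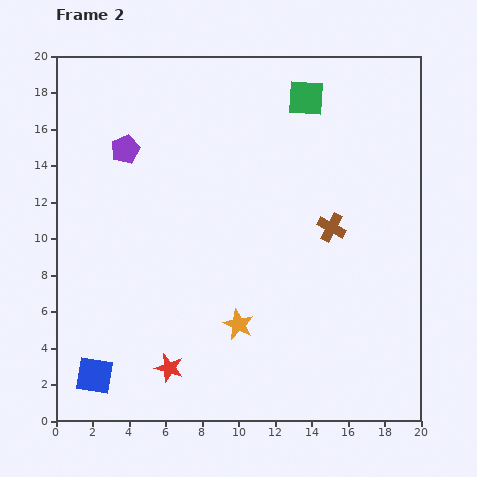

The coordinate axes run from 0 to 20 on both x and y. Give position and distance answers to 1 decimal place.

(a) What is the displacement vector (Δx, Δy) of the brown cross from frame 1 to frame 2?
(7.3, -2.7)

The brown cross was at (7.8, 13.3) in frame 1 and (15.1, 10.6) in frame 2.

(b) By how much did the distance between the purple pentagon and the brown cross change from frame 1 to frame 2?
+4.9

Distance in frame 1: 7.2. Distance in frame 2: 12.1.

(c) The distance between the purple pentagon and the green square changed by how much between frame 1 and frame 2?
-7.3

Distance in frame 1: 17.6. Distance in frame 2: 10.3.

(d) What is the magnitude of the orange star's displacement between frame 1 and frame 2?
6.5

The orange star moved from (5.8, 10.2) to (10.0, 5.3), a distance of √(4.2² + 4.9²) ≈ 6.5.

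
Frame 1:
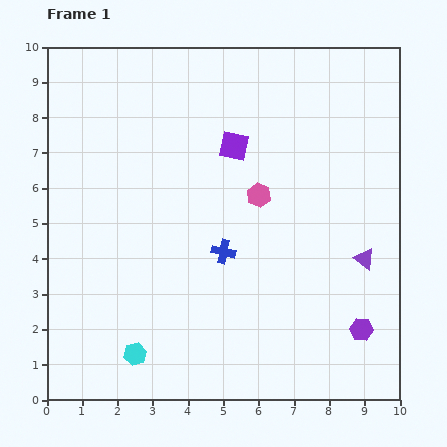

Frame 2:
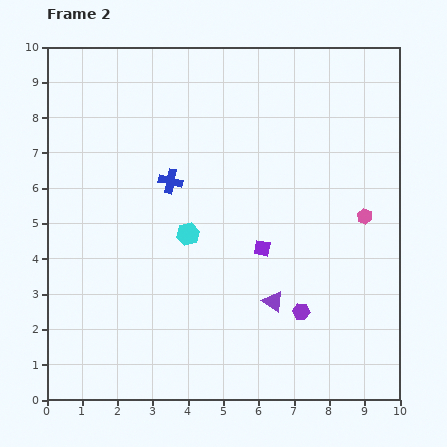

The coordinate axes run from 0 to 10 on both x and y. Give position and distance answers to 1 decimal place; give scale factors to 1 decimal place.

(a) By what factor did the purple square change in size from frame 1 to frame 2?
0.6×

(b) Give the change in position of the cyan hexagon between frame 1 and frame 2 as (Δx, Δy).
(1.5, 3.4)

The cyan hexagon was at (2.5, 1.3) in frame 1 and (4.0, 4.7) in frame 2.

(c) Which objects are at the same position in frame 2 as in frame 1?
none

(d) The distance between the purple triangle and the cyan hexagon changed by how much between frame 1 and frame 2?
-3.9

Distance in frame 1: 7.0. Distance in frame 2: 3.1.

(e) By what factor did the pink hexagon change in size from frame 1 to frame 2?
0.6×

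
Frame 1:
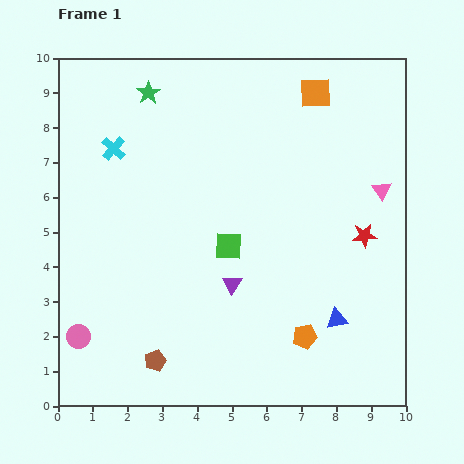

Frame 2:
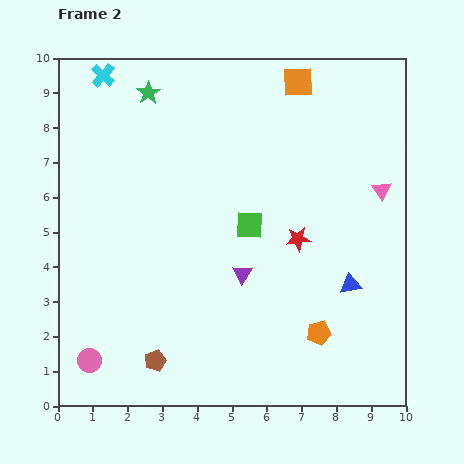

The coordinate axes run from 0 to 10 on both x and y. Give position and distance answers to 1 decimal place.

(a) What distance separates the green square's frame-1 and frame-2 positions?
0.8

The green square moved from (4.9, 4.6) to (5.5, 5.2), a distance of √(0.6² + 0.6²) ≈ 0.8.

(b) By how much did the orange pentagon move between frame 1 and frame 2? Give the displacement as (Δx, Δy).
(0.4, 0.1)

The orange pentagon was at (7.1, 2.0) in frame 1 and (7.5, 2.1) in frame 2.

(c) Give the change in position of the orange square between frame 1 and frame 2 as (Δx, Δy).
(-0.5, 0.3)

The orange square was at (7.4, 9.0) in frame 1 and (6.9, 9.3) in frame 2.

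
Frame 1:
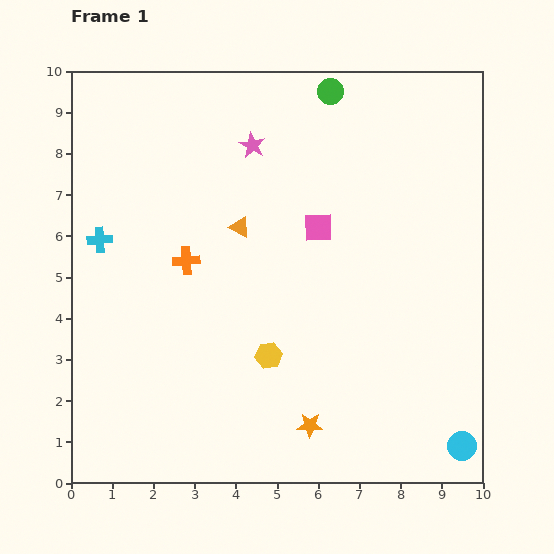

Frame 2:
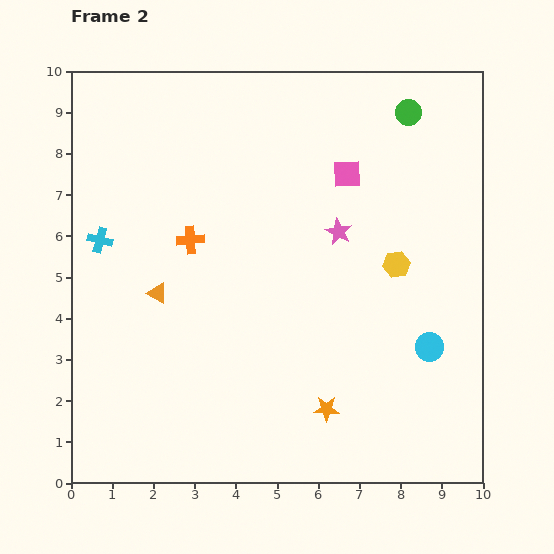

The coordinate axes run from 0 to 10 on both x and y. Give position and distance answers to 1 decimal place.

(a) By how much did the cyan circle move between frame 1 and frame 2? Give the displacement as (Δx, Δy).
(-0.8, 2.4)

The cyan circle was at (9.5, 0.9) in frame 1 and (8.7, 3.3) in frame 2.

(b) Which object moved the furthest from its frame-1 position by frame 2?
the yellow hexagon

(moved 3.8; next 3.0)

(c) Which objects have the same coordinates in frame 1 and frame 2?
the cyan cross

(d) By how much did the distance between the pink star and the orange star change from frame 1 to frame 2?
-2.6

Distance in frame 1: 6.9. Distance in frame 2: 4.3.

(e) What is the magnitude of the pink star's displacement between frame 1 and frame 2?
3.0

The pink star moved from (4.4, 8.2) to (6.5, 6.1), a distance of √(2.1² + 2.1²) ≈ 3.0.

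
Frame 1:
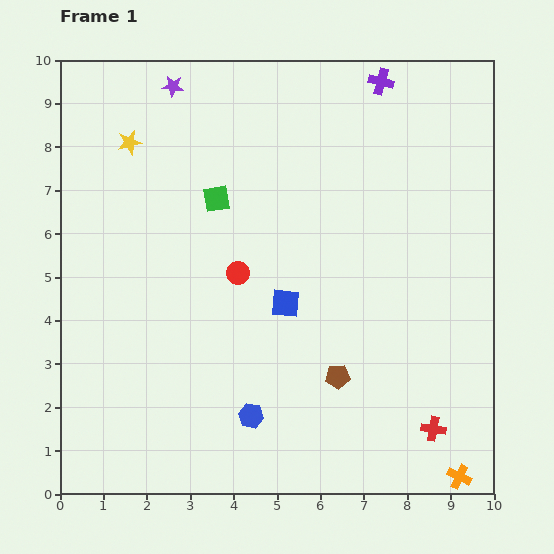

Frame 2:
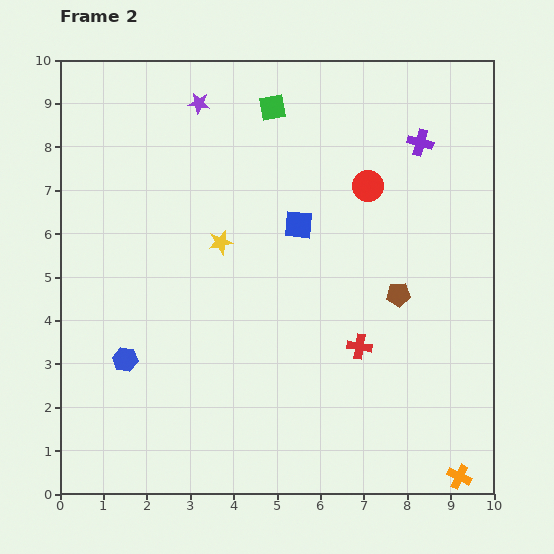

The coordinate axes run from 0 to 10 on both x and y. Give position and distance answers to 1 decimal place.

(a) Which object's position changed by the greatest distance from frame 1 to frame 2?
the red circle

(moved 3.6; next 3.2)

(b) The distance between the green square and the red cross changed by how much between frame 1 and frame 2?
-1.4

Distance in frame 1: 7.3. Distance in frame 2: 5.9.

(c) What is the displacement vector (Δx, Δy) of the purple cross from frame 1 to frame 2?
(0.9, -1.4)

The purple cross was at (7.4, 9.5) in frame 1 and (8.3, 8.1) in frame 2.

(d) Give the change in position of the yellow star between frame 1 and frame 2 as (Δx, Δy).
(2.1, -2.3)

The yellow star was at (1.6, 8.1) in frame 1 and (3.7, 5.8) in frame 2.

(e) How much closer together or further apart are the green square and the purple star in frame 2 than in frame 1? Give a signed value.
-1.1

Distance in frame 1: 2.8. Distance in frame 2: 1.7.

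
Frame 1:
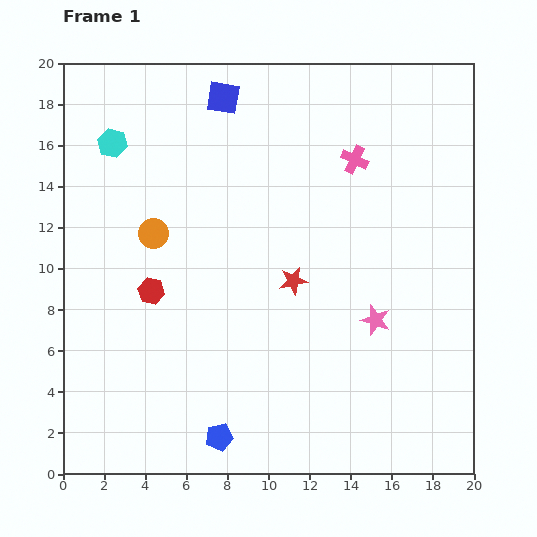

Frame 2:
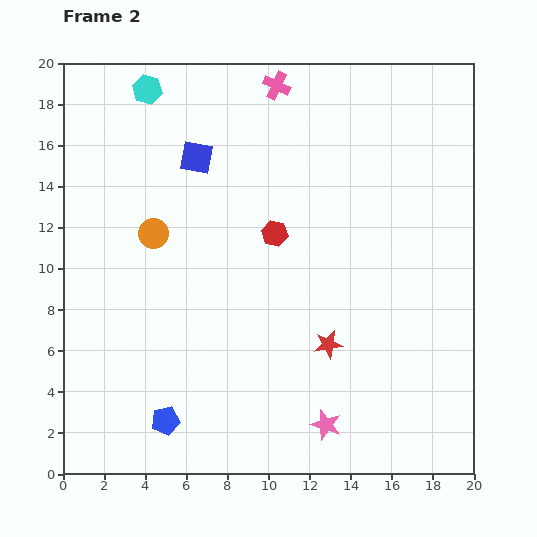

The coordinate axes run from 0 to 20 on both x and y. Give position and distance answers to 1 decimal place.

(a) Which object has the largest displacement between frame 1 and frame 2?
the red hexagon

(moved 6.6; next 5.6)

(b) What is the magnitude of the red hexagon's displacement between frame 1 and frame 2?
6.6

The red hexagon moved from (4.3, 8.9) to (10.3, 11.7), a distance of √(6.0² + 2.8²) ≈ 6.6.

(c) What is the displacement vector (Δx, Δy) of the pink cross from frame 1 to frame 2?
(-3.8, 3.6)

The pink cross was at (14.2, 15.3) in frame 1 and (10.4, 18.9) in frame 2.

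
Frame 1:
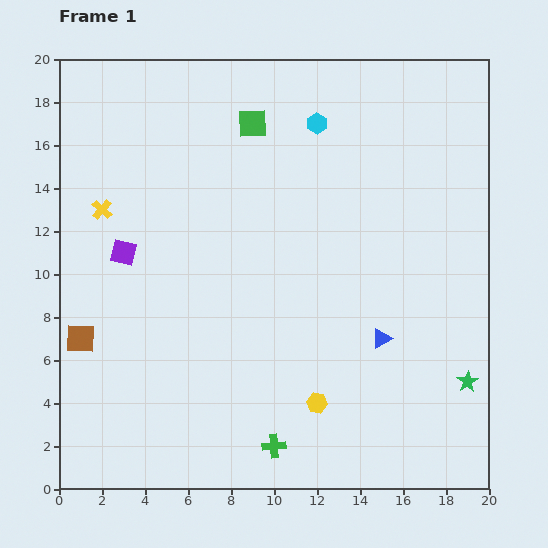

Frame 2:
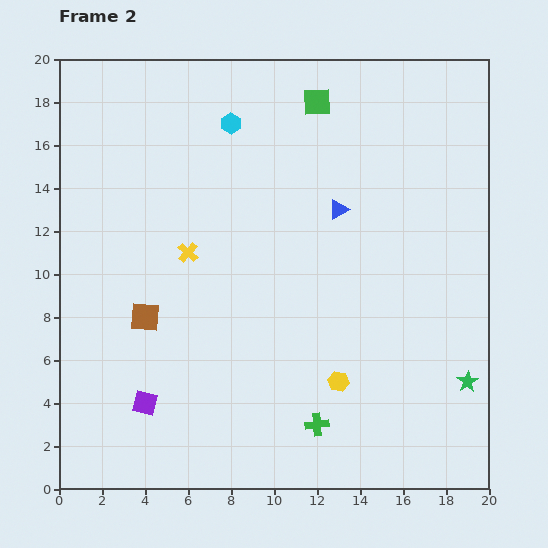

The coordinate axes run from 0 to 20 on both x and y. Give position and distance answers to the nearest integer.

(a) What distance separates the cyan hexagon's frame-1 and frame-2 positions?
4

The cyan hexagon moved from (12, 17) to (8, 17), a distance of √(4² + 0²) ≈ 4.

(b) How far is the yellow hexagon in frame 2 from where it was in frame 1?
1

The yellow hexagon moved from (12, 4) to (13, 5), a distance of √(1² + 1²) ≈ 1.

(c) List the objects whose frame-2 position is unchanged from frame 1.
the green star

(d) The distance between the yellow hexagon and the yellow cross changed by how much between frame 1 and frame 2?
-4

Distance in frame 1: 13. Distance in frame 2: 9.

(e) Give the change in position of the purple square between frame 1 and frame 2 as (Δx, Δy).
(1, -7)

The purple square was at (3, 11) in frame 1 and (4, 4) in frame 2.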